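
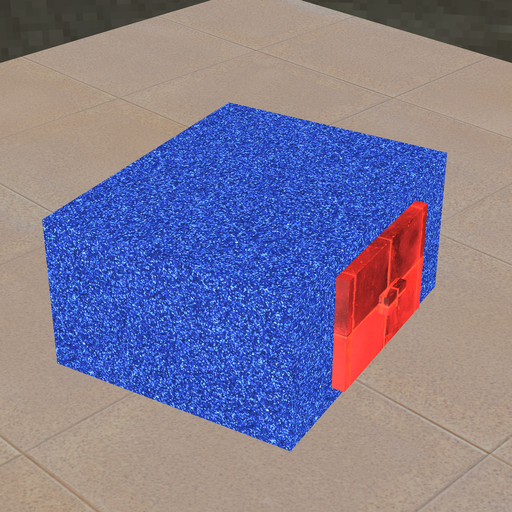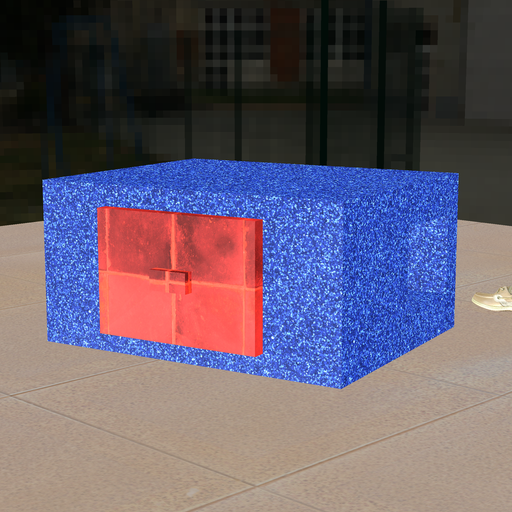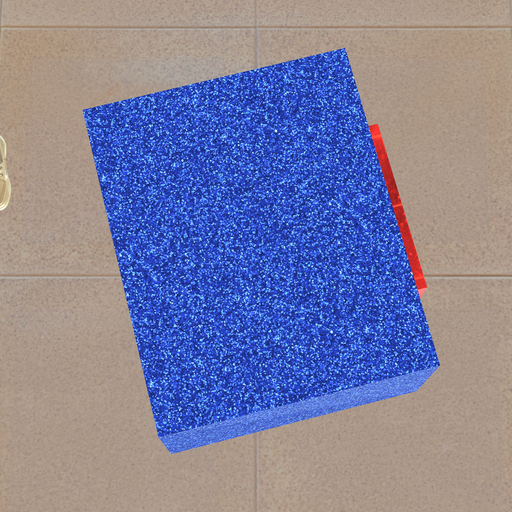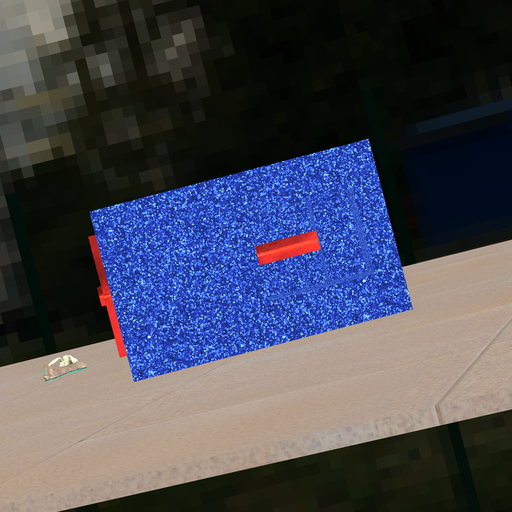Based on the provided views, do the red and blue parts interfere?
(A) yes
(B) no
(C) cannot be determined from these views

(A) yes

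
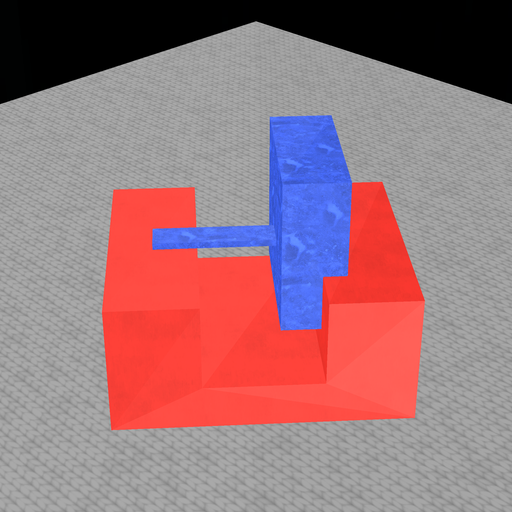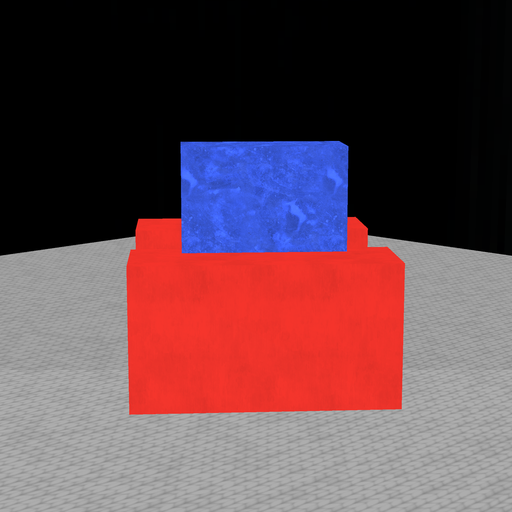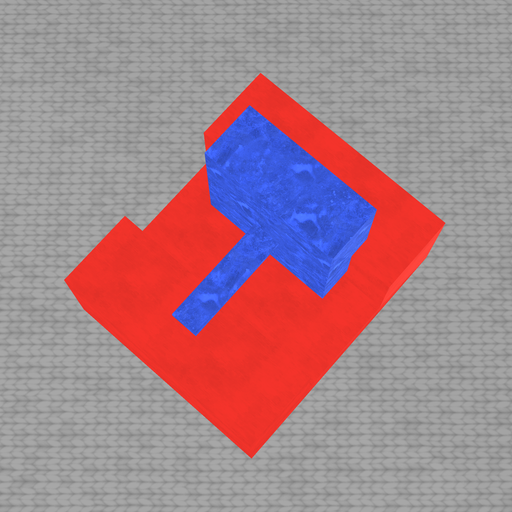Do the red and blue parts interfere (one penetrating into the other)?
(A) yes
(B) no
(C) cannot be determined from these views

(A) yes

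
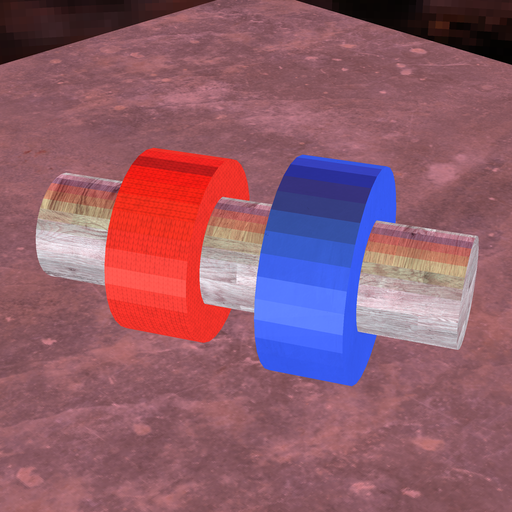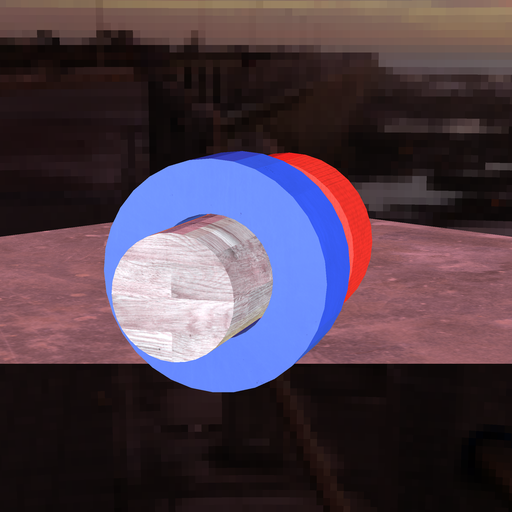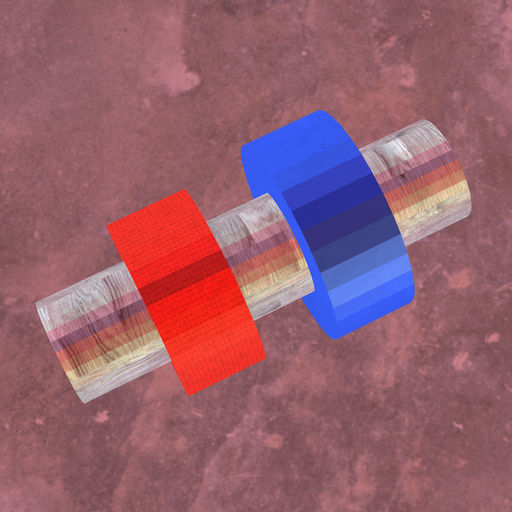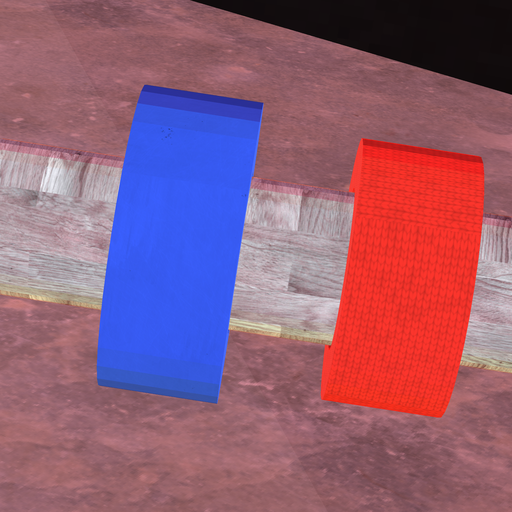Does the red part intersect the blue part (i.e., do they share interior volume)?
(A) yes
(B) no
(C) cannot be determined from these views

(B) no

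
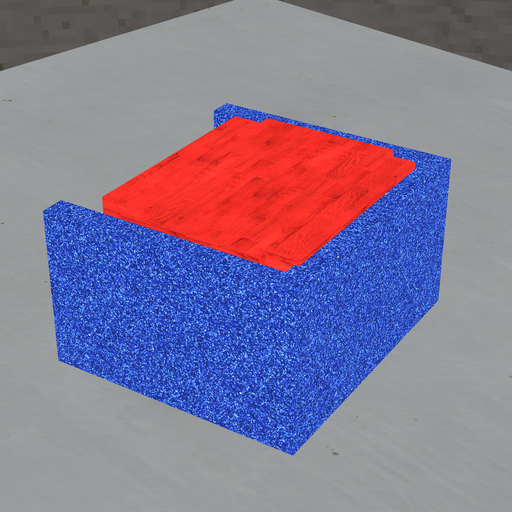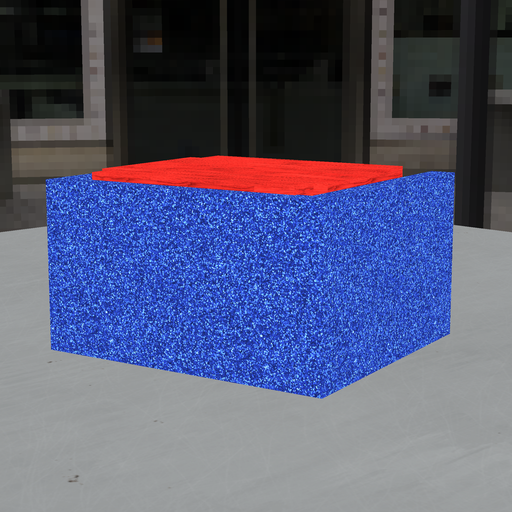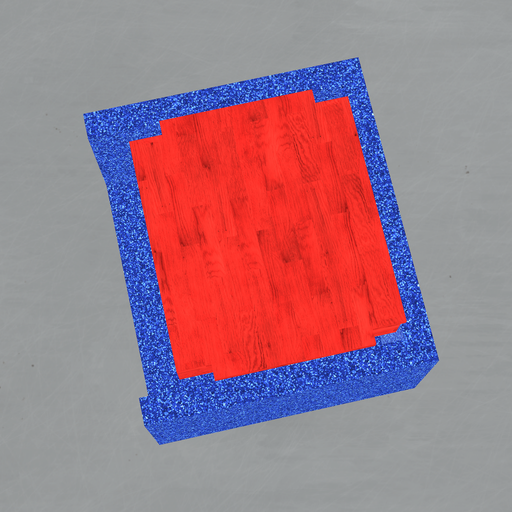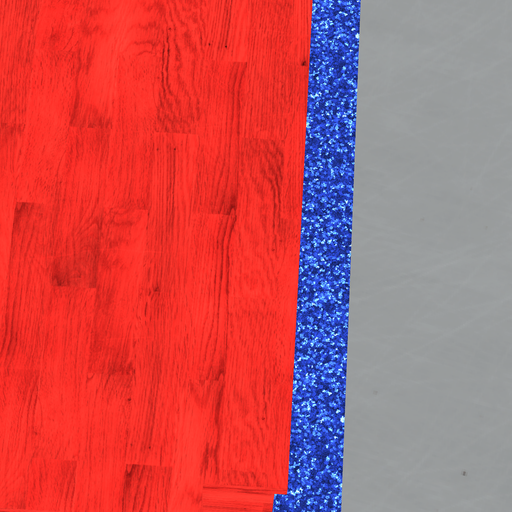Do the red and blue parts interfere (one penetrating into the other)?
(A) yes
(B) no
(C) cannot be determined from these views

(A) yes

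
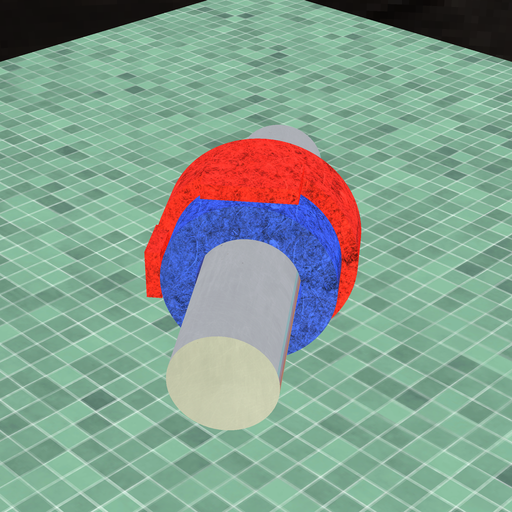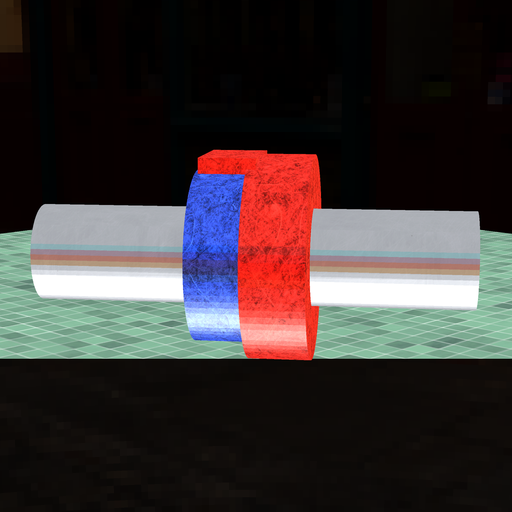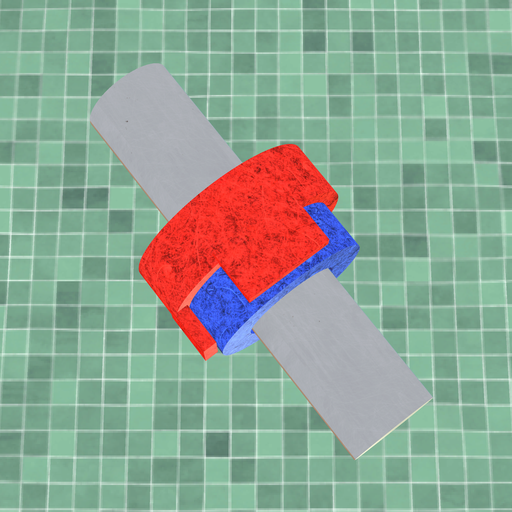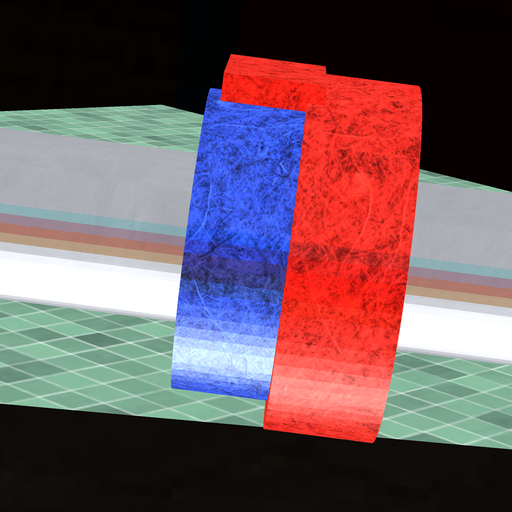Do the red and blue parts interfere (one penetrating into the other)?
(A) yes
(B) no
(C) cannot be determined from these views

(A) yes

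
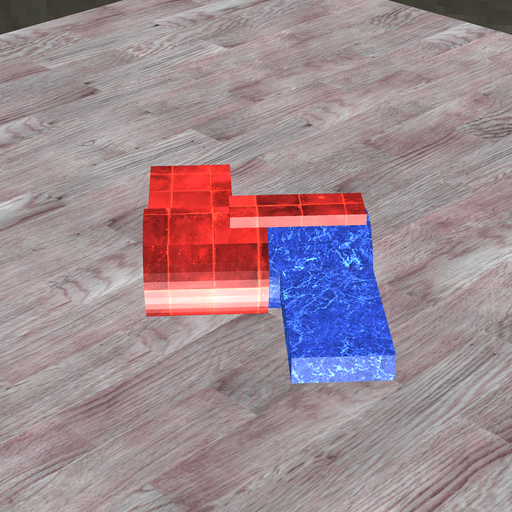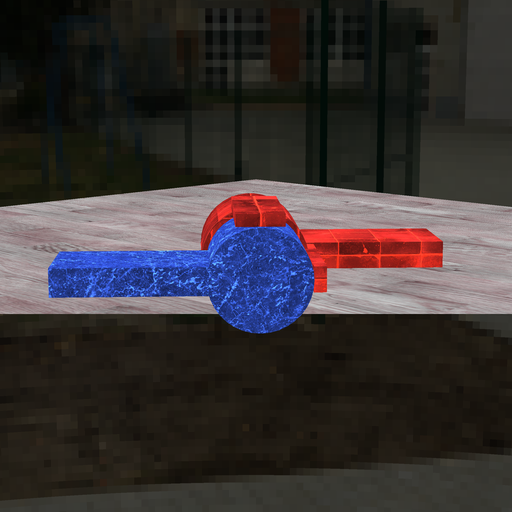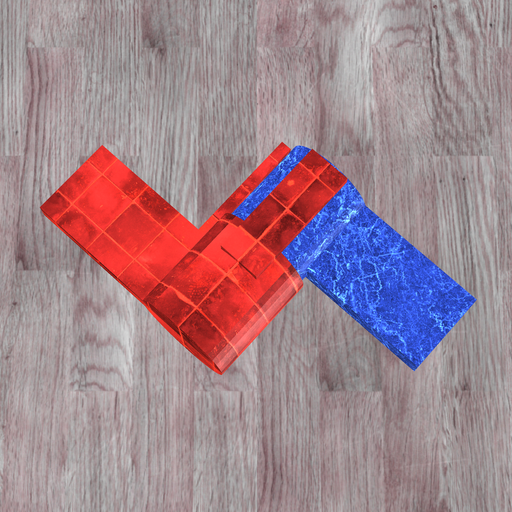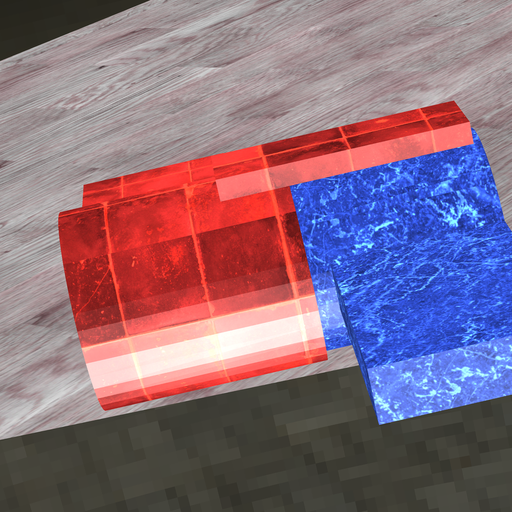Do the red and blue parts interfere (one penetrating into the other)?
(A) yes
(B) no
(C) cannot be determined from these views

(A) yes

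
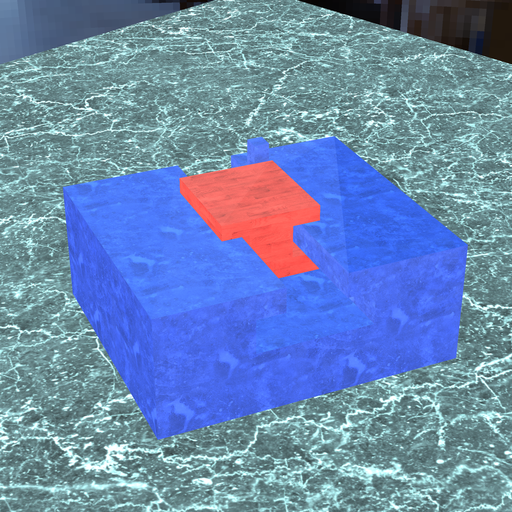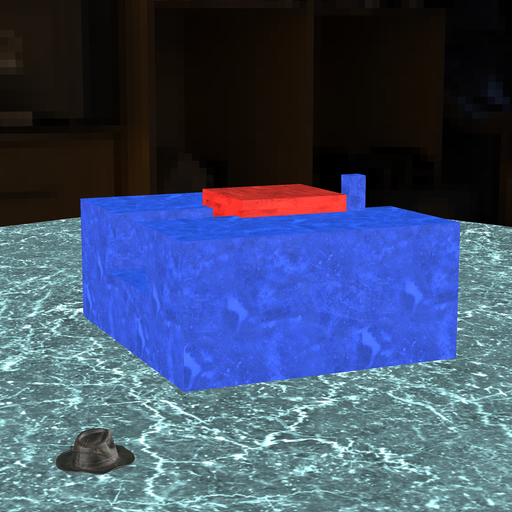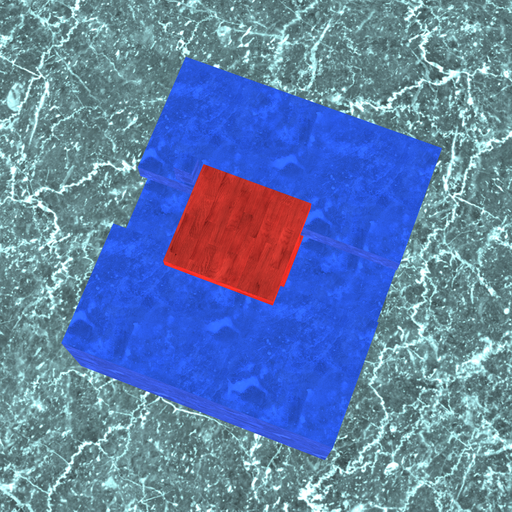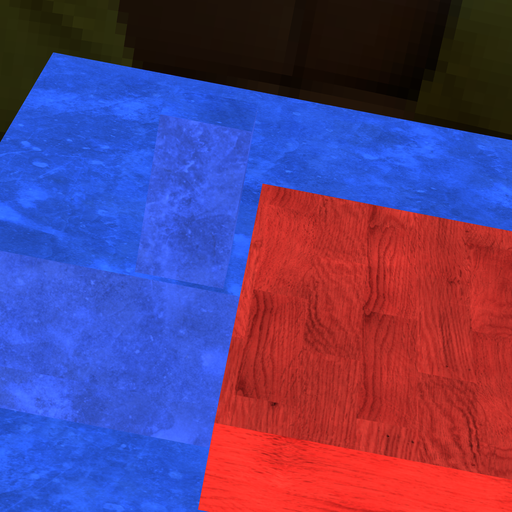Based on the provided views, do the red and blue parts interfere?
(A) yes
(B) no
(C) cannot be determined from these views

(B) no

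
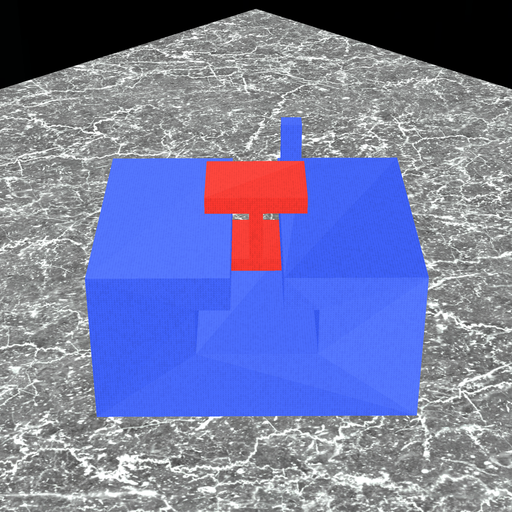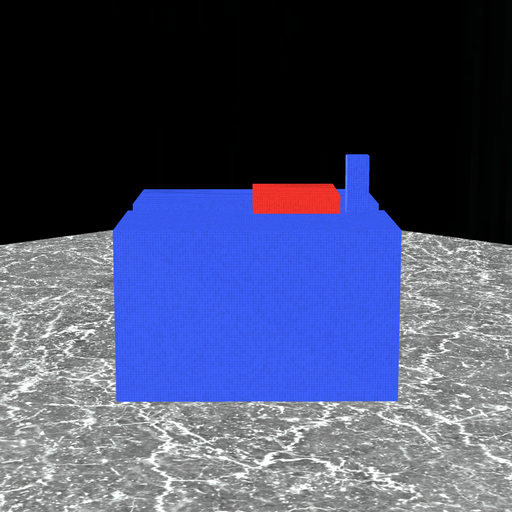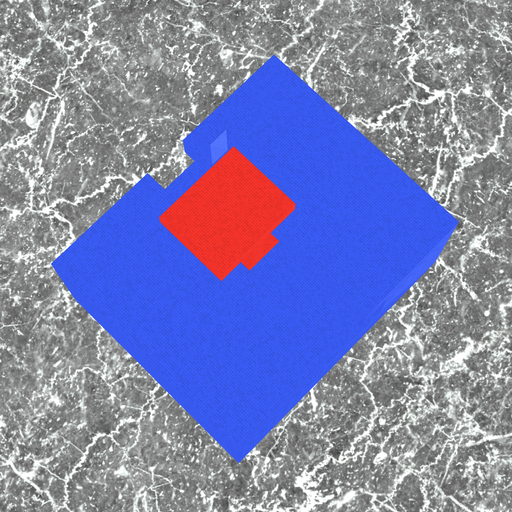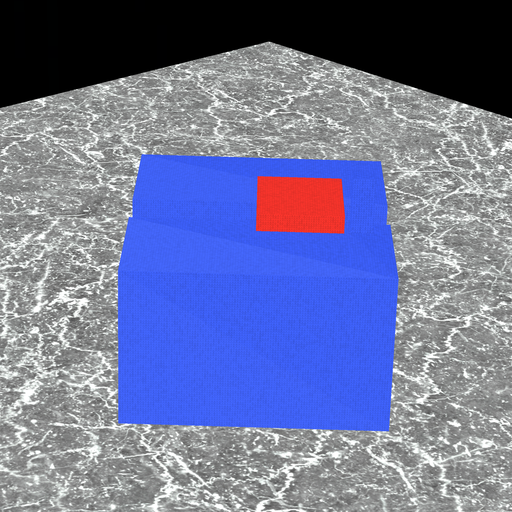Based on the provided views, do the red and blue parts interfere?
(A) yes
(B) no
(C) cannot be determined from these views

(B) no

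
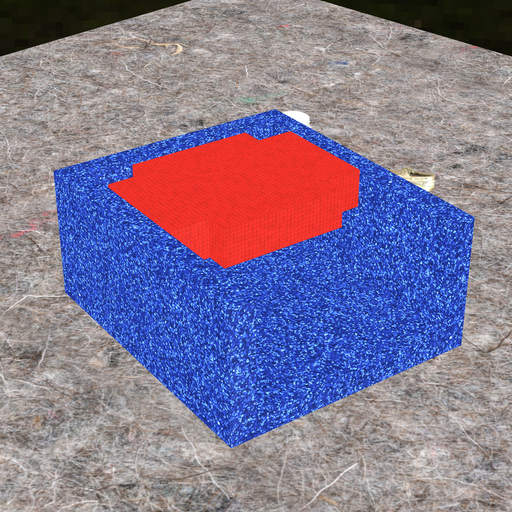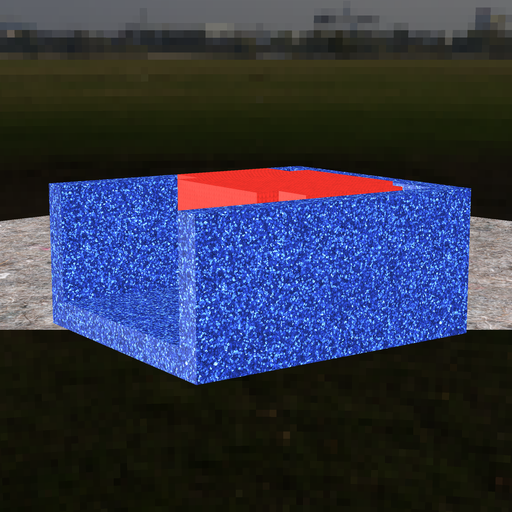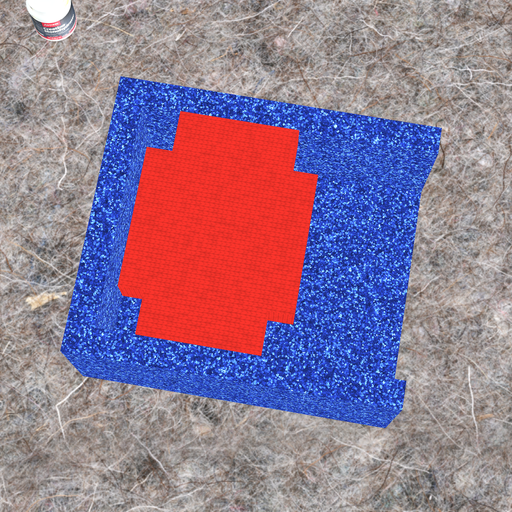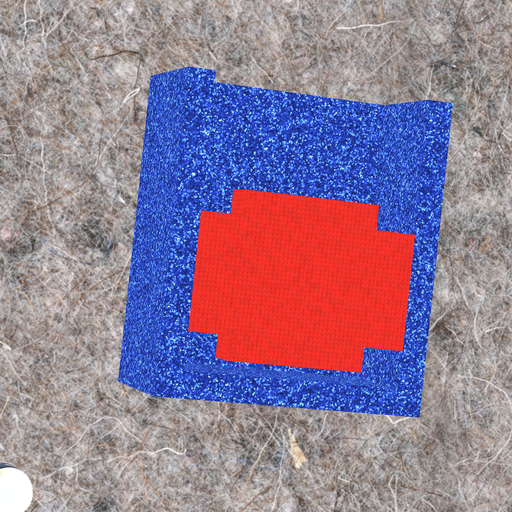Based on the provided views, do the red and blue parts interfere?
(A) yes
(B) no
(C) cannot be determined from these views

(B) no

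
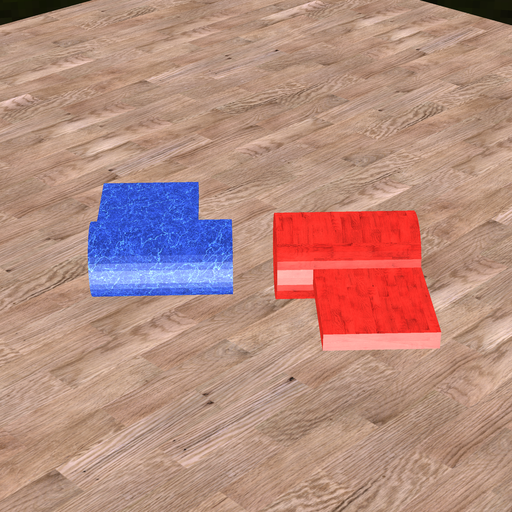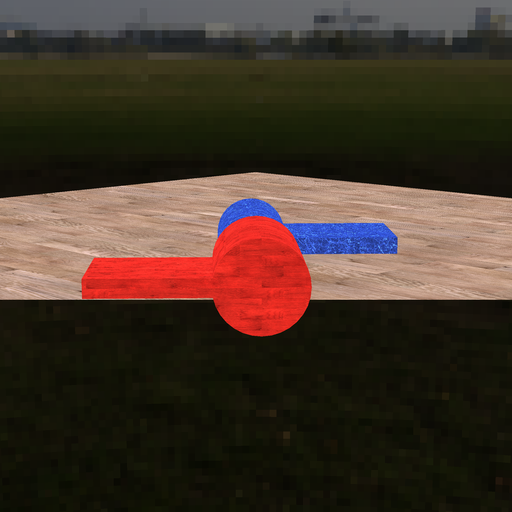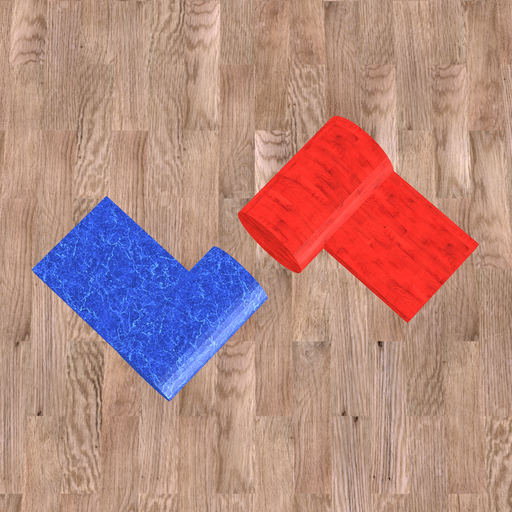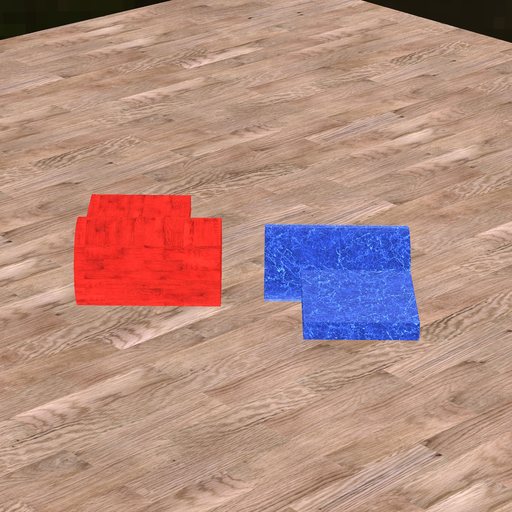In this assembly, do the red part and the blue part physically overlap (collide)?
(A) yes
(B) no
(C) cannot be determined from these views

(B) no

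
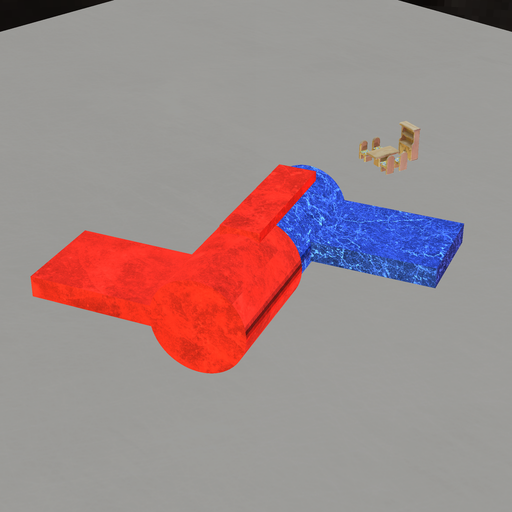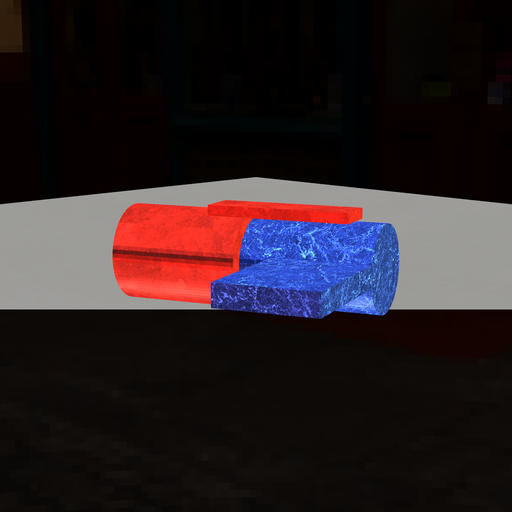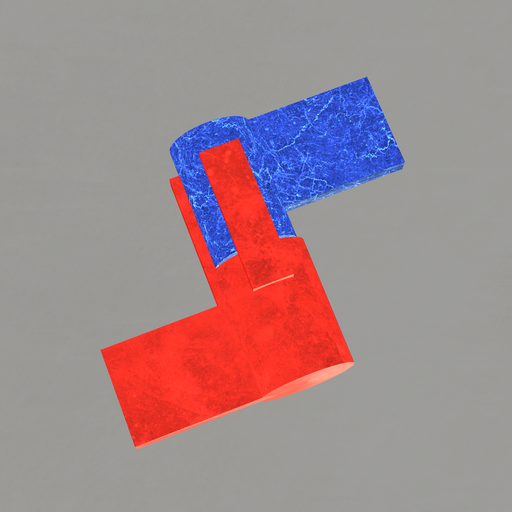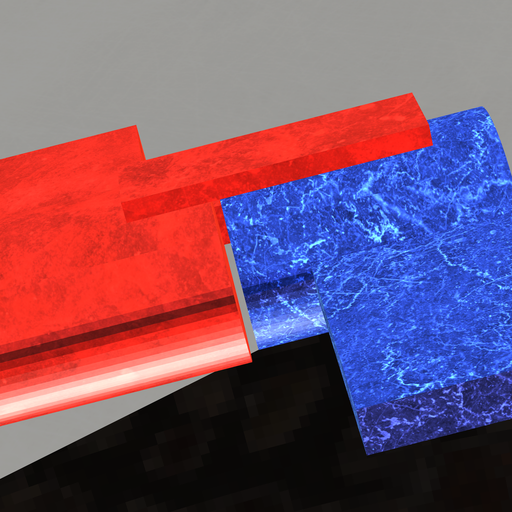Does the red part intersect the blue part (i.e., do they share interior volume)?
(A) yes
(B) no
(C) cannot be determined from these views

(B) no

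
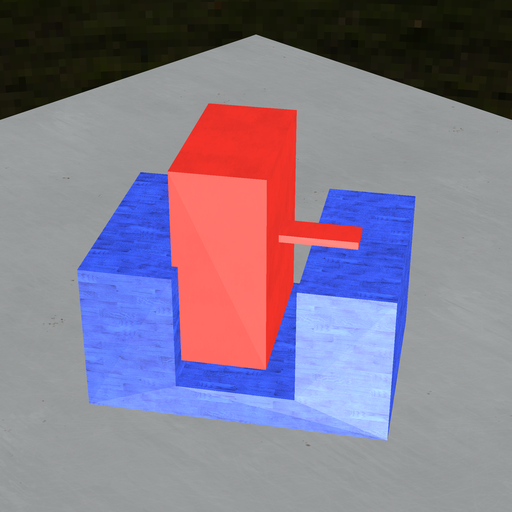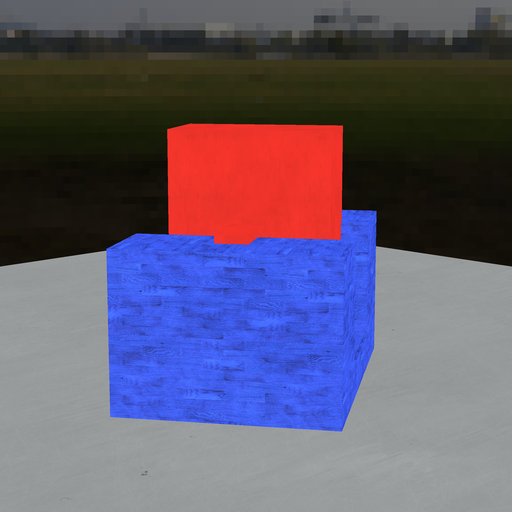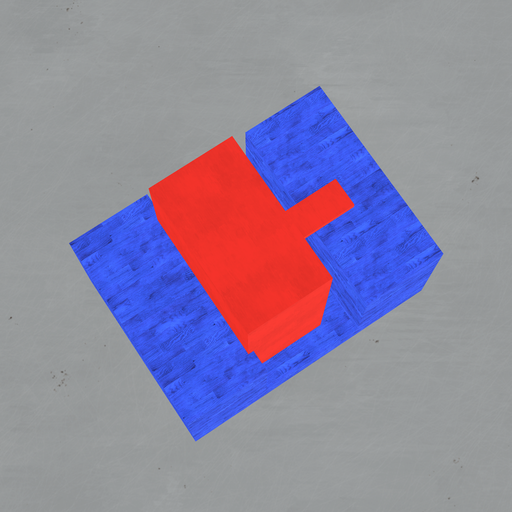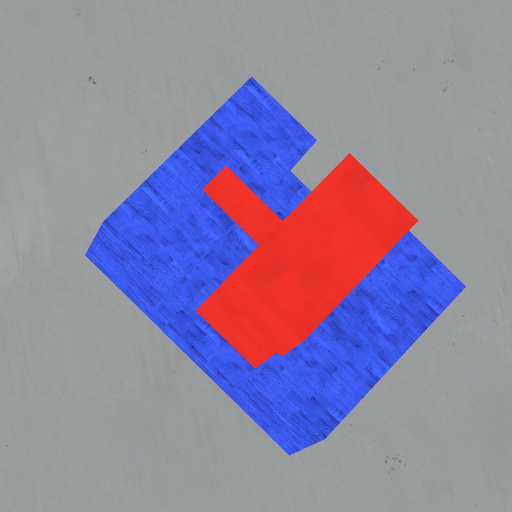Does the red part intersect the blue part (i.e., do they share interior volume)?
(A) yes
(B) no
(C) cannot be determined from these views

(A) yes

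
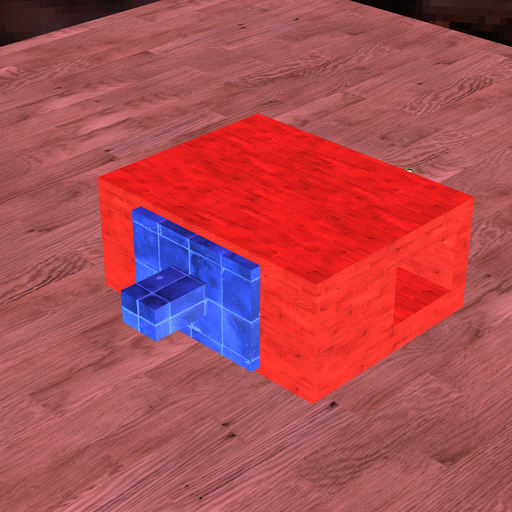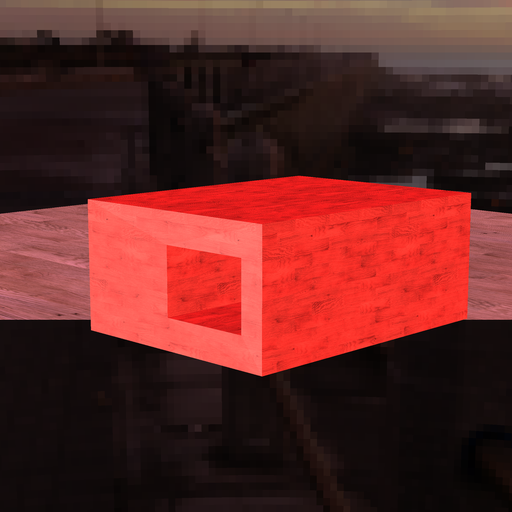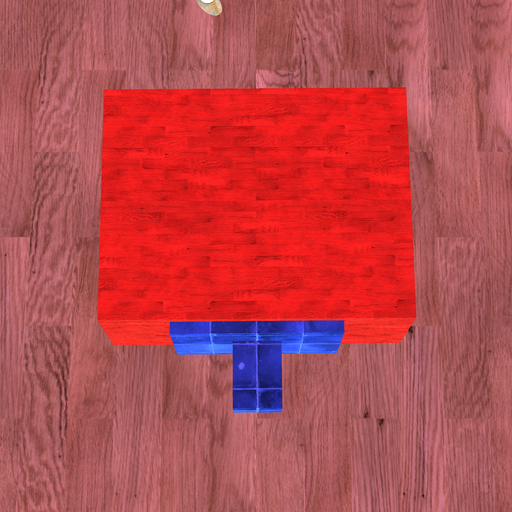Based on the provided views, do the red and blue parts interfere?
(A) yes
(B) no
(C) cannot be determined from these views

(C) cannot be determined from these views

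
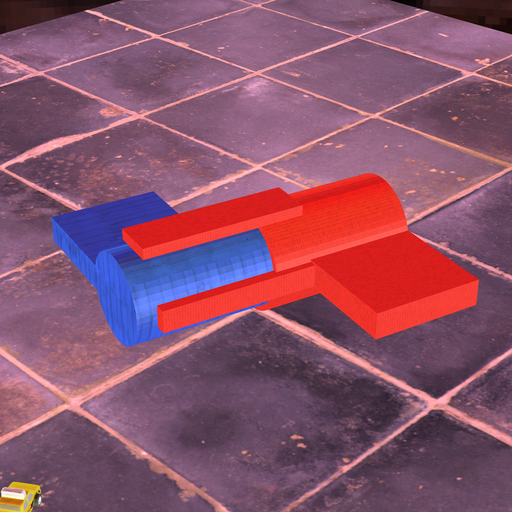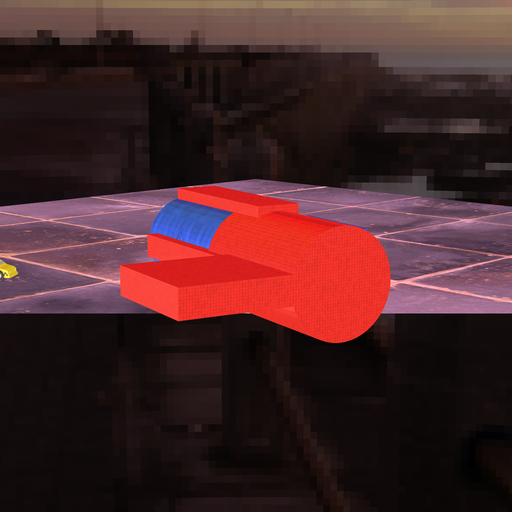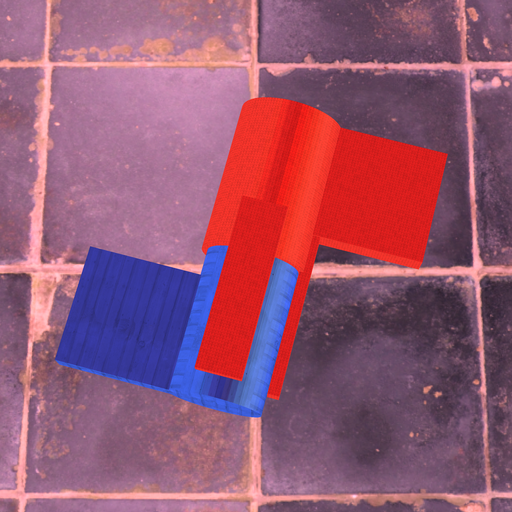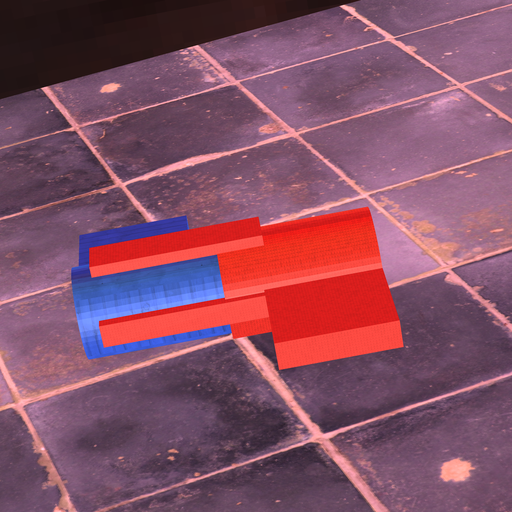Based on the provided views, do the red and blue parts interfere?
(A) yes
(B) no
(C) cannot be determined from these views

(A) yes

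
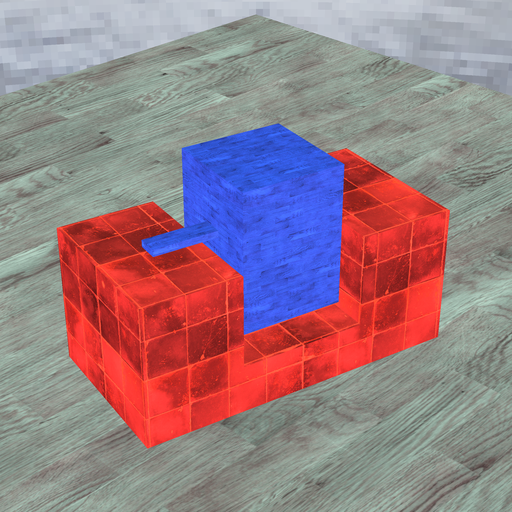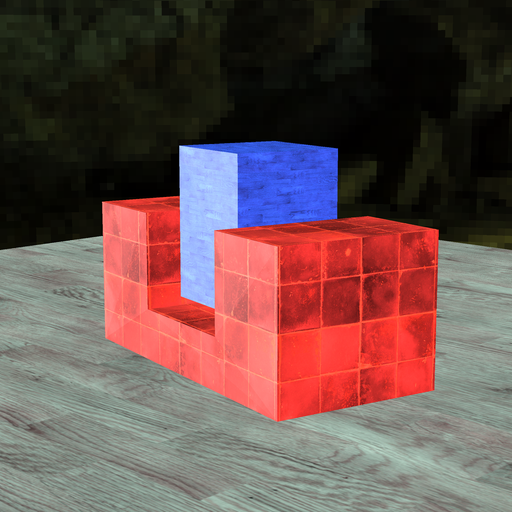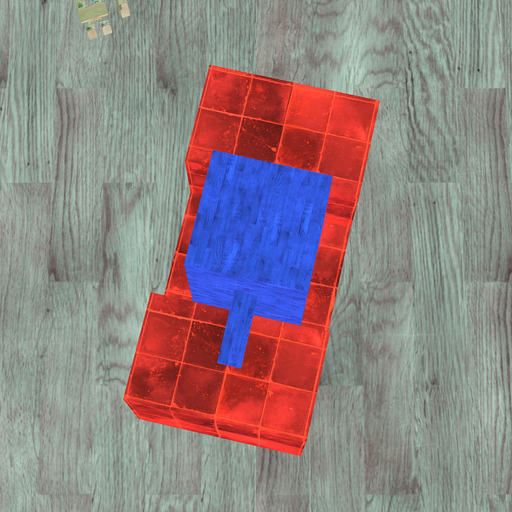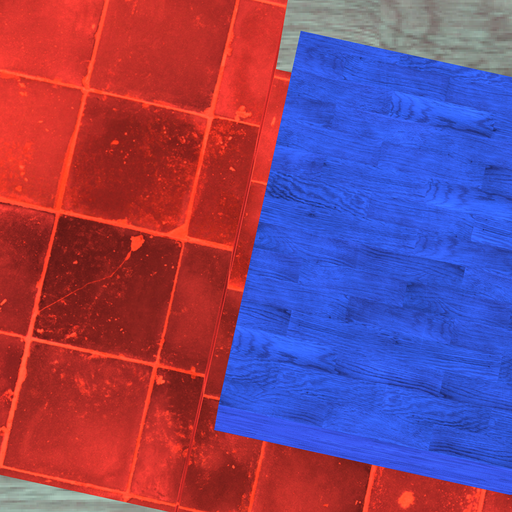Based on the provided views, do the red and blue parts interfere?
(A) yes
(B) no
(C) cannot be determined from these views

(B) no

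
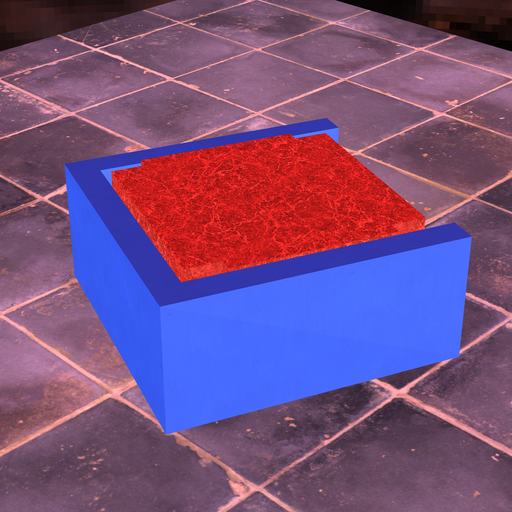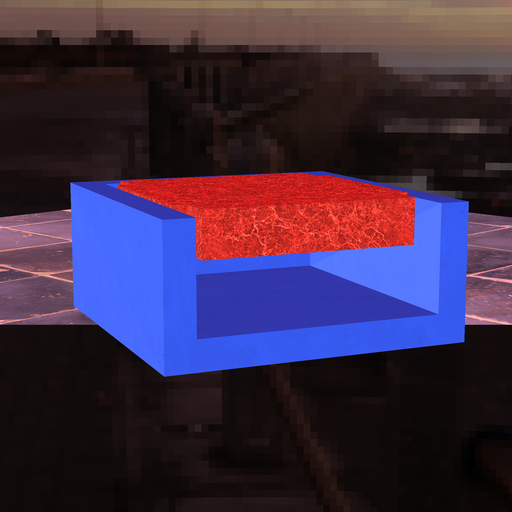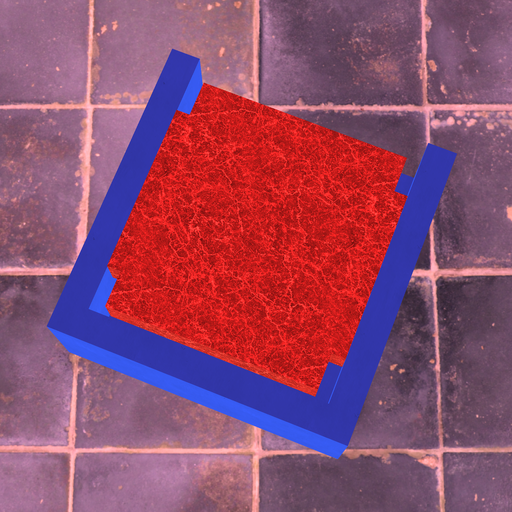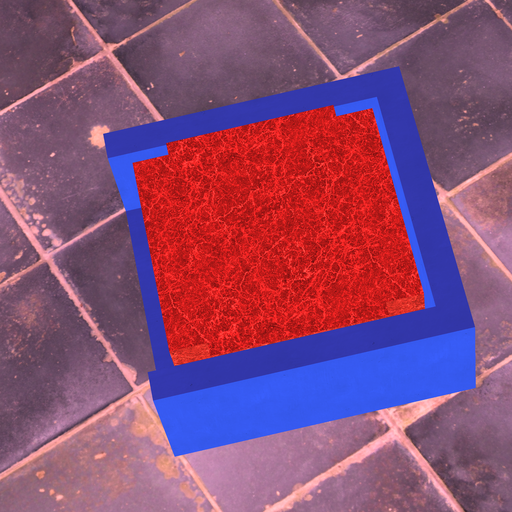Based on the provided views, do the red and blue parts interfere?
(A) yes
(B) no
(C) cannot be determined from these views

(B) no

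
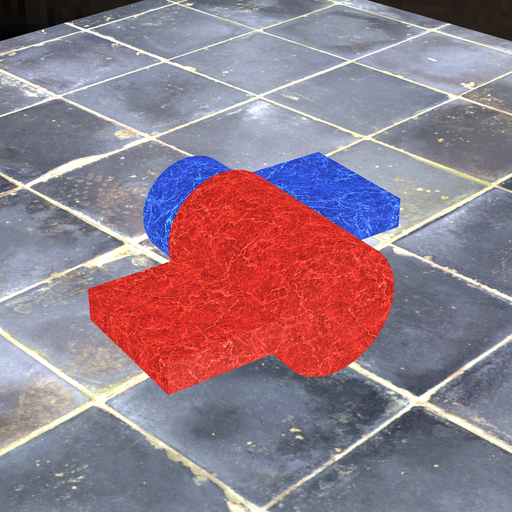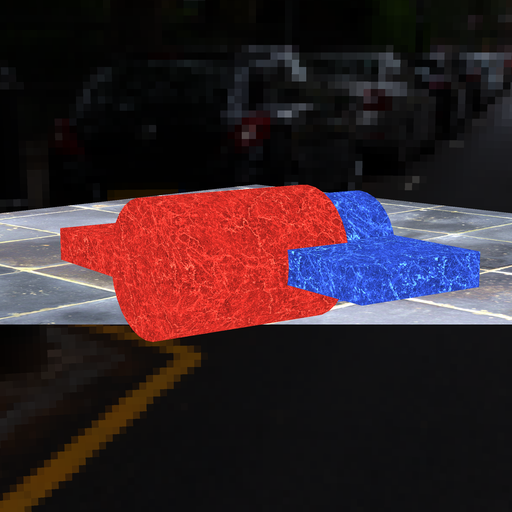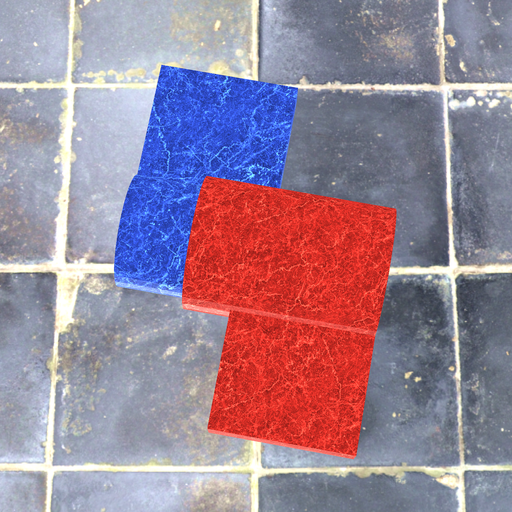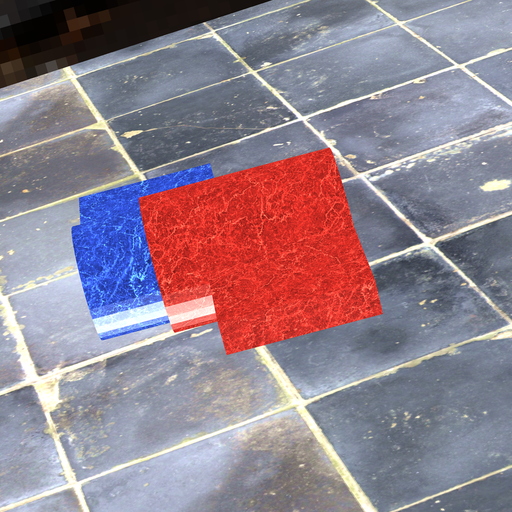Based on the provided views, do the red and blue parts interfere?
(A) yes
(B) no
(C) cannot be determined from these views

(A) yes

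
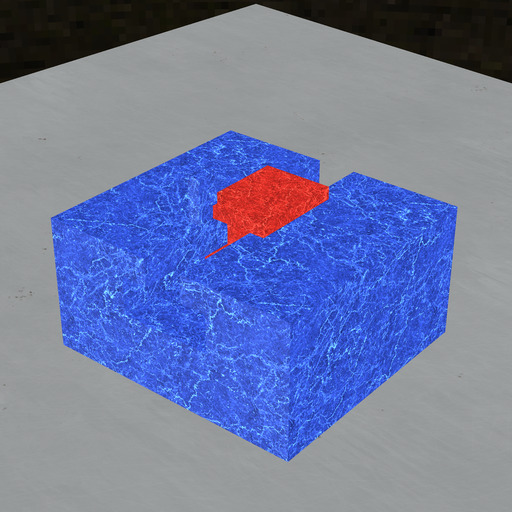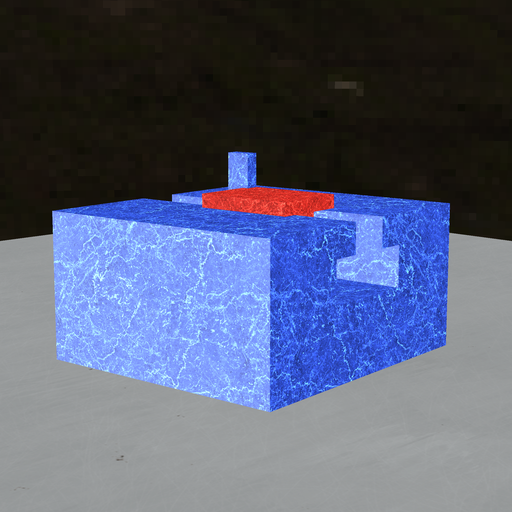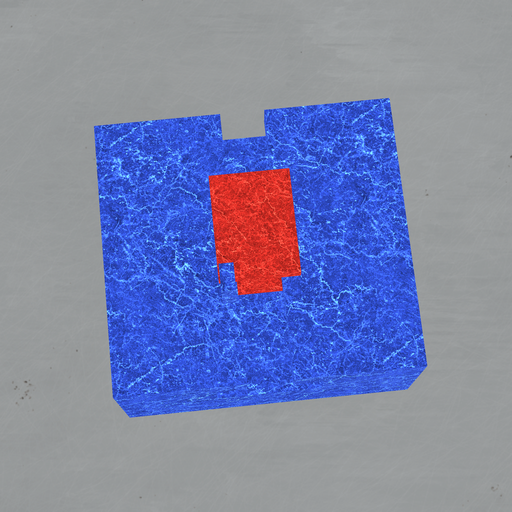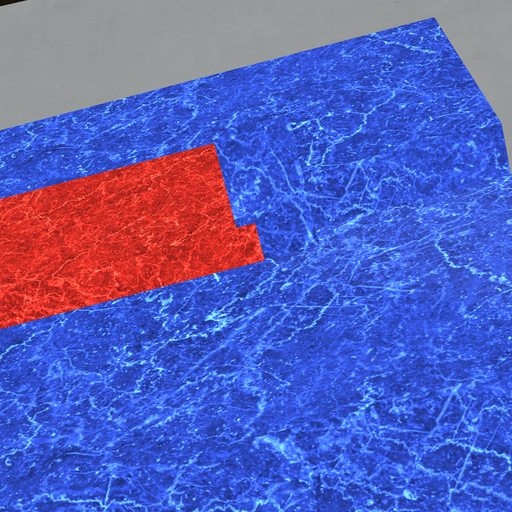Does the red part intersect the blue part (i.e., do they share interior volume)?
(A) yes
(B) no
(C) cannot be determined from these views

(A) yes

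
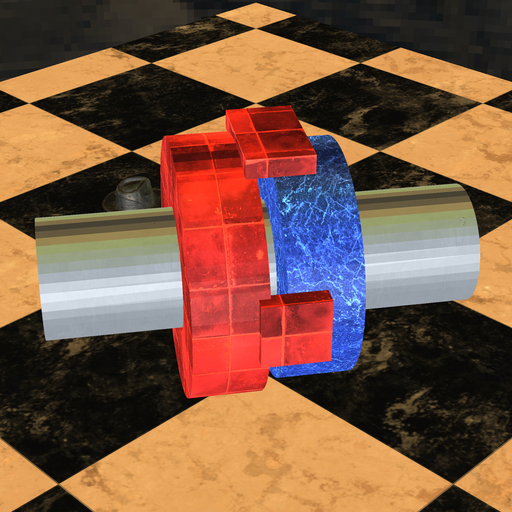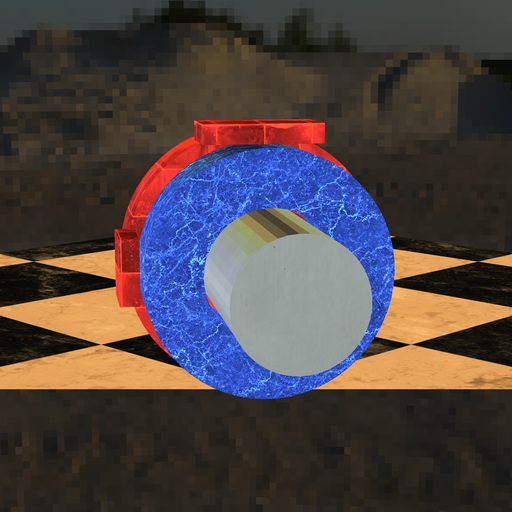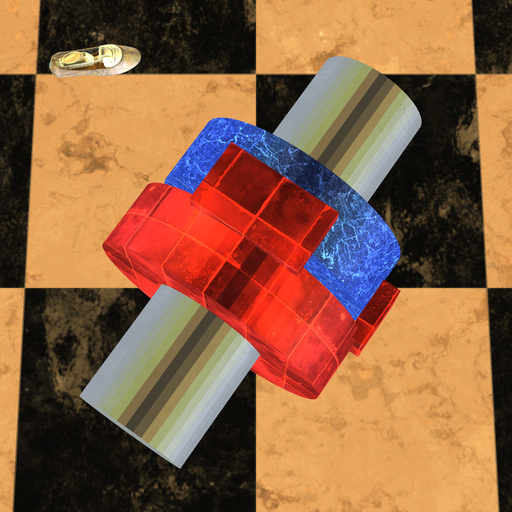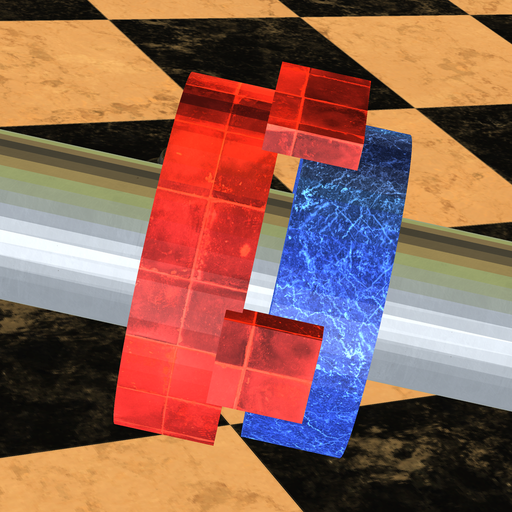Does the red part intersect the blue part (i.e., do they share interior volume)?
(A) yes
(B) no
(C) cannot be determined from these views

(B) no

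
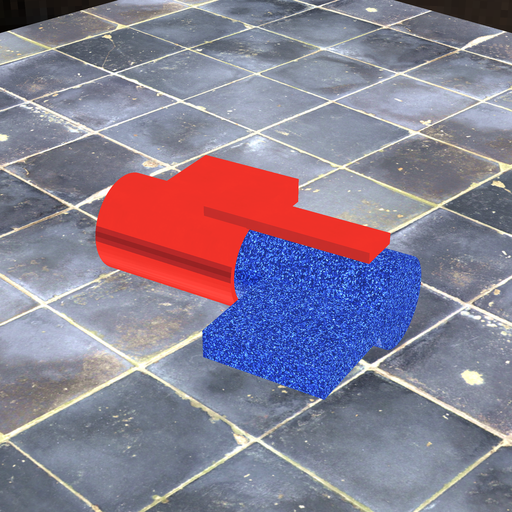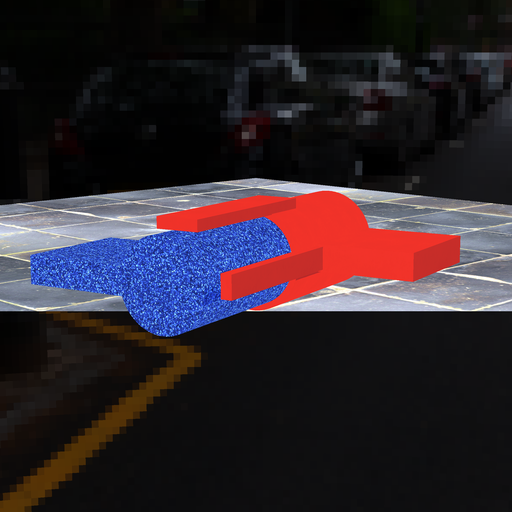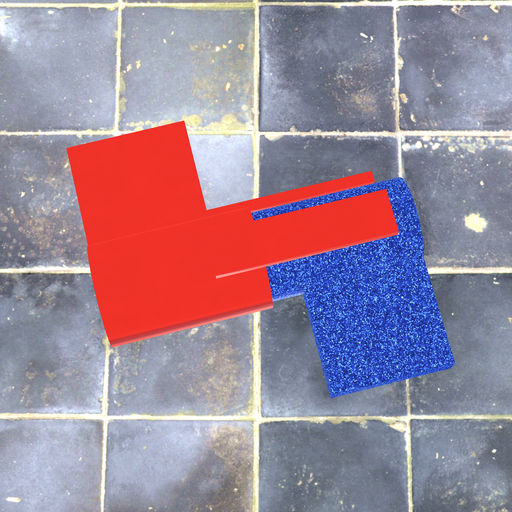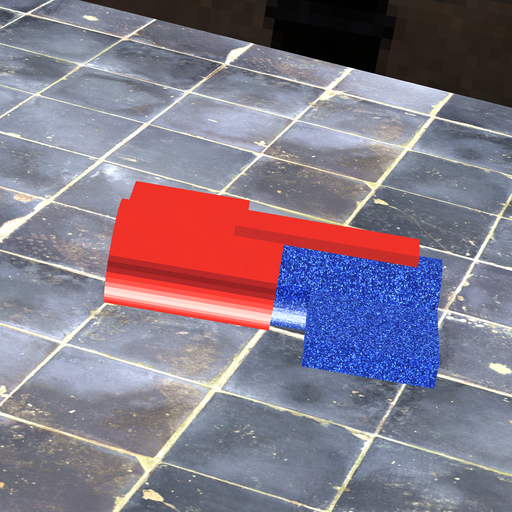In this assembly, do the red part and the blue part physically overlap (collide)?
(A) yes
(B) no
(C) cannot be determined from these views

(A) yes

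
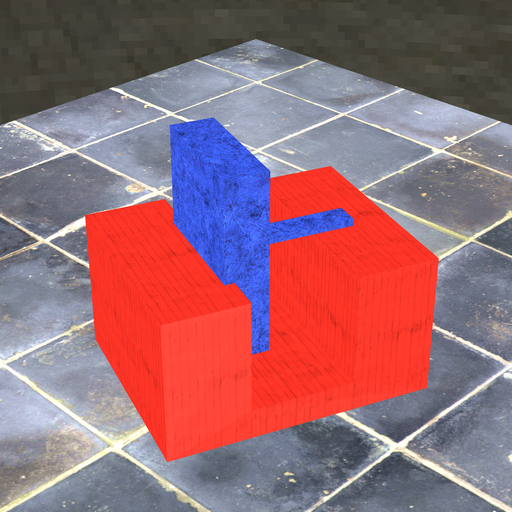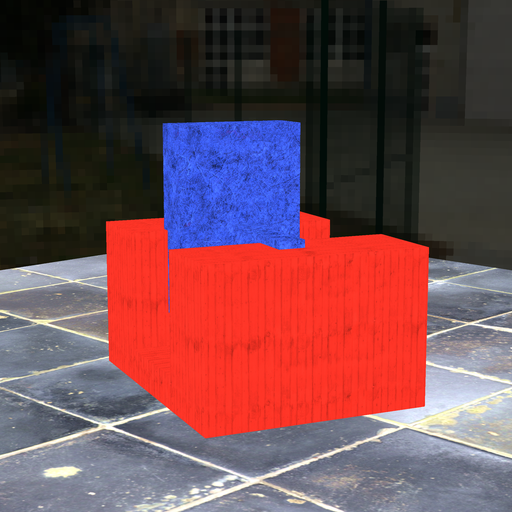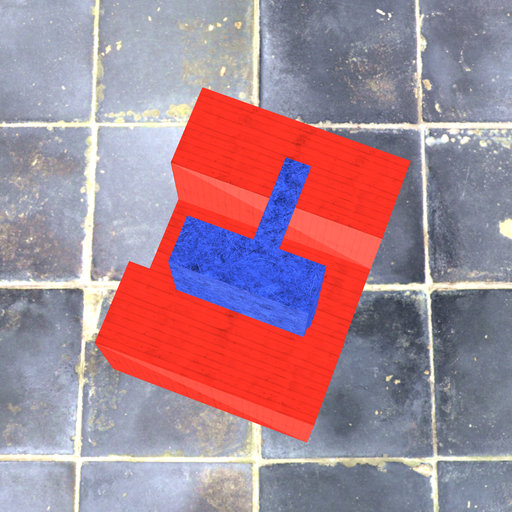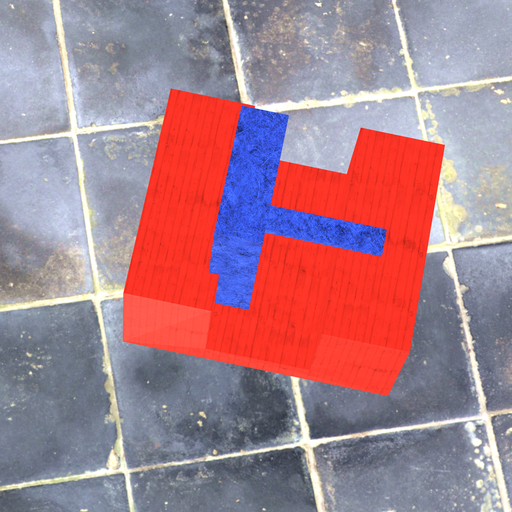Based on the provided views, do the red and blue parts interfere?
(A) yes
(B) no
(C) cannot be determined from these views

(A) yes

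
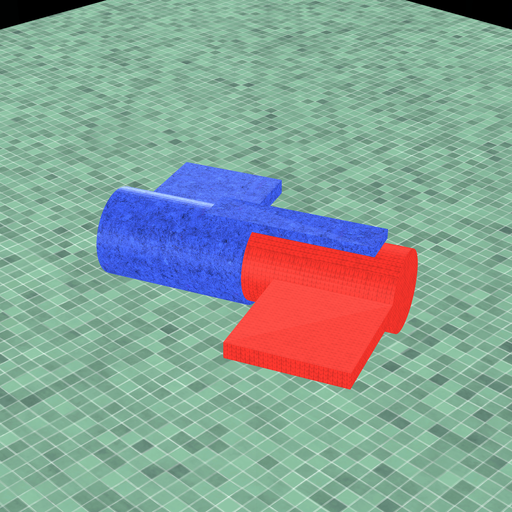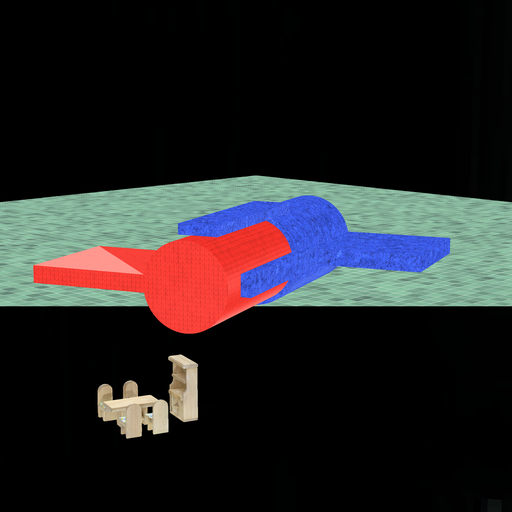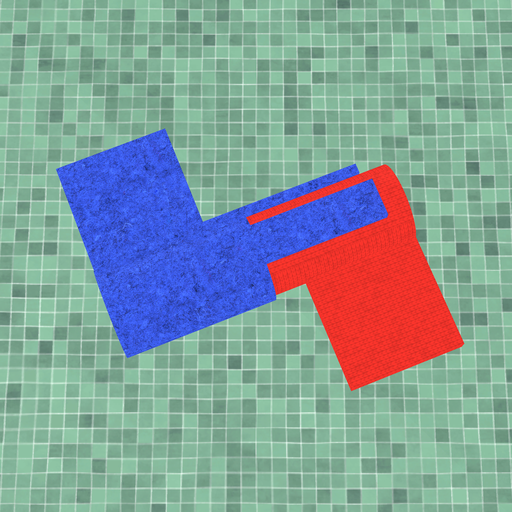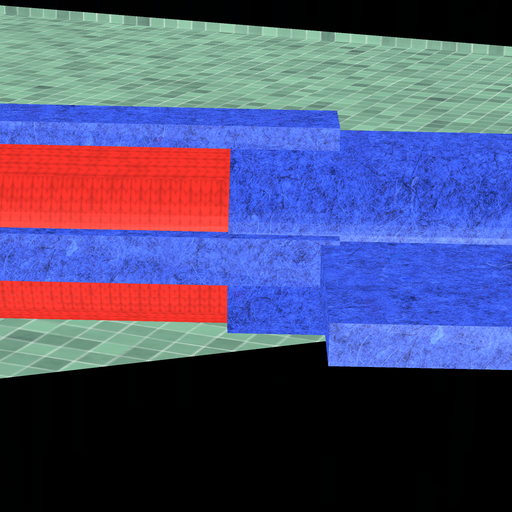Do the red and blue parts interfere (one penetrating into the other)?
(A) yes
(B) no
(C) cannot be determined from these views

(A) yes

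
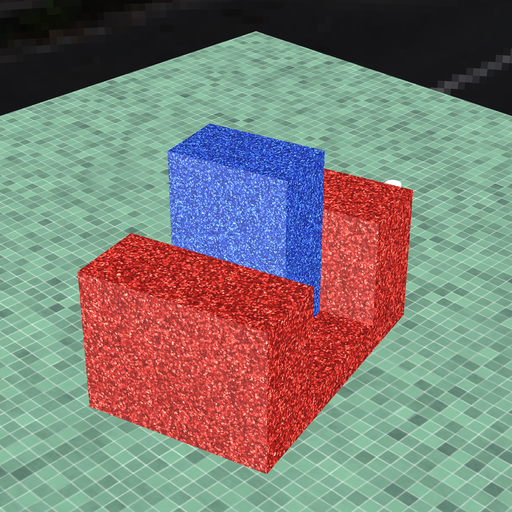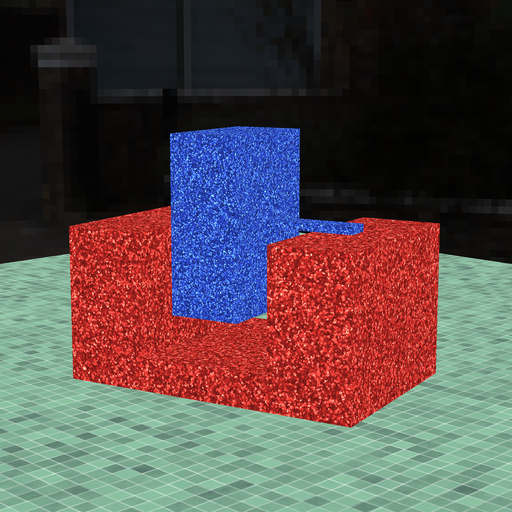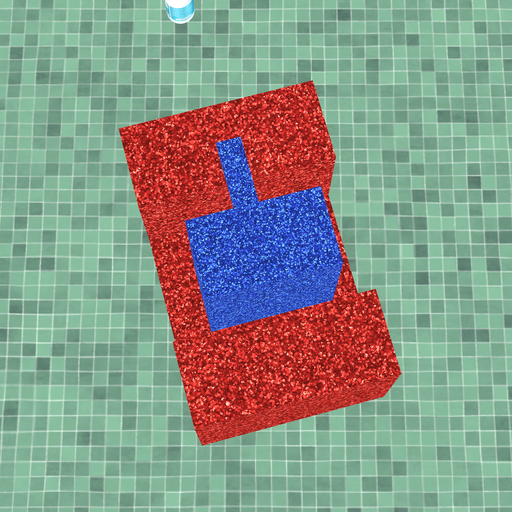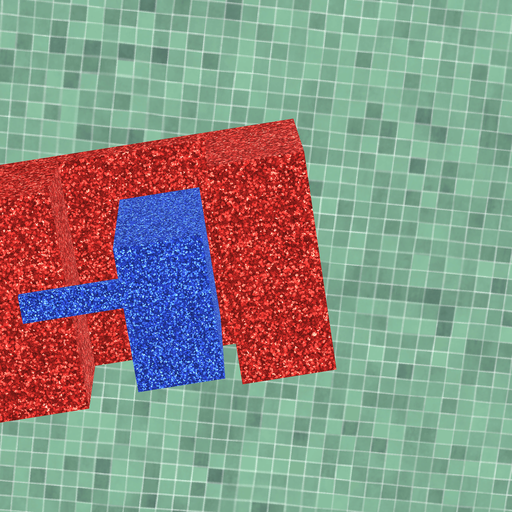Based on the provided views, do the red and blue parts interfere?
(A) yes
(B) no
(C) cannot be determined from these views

(B) no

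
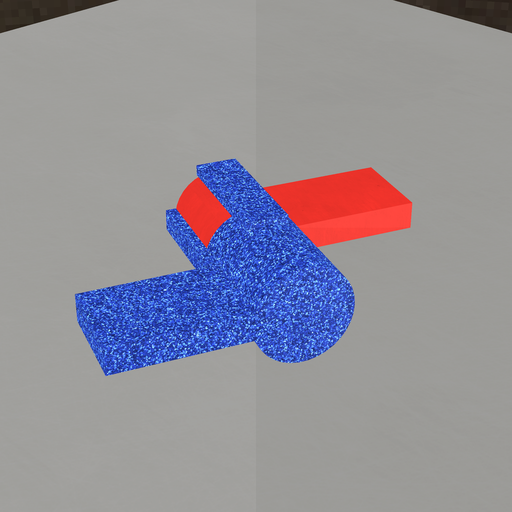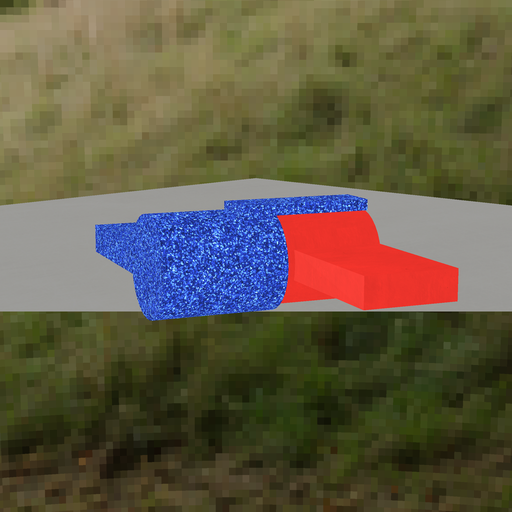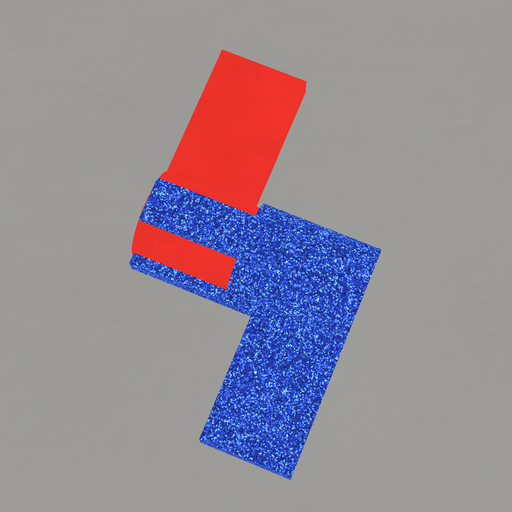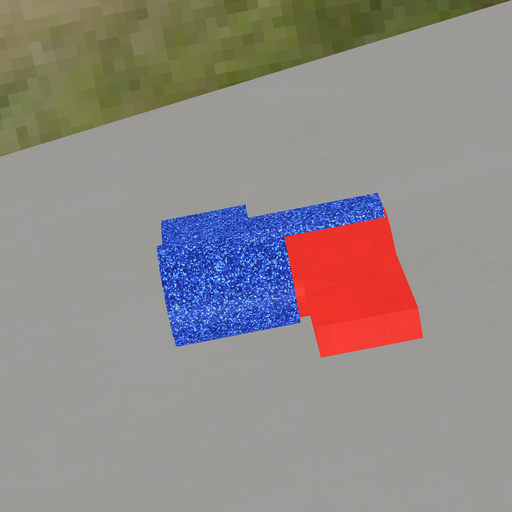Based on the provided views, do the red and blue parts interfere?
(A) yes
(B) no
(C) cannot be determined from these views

(A) yes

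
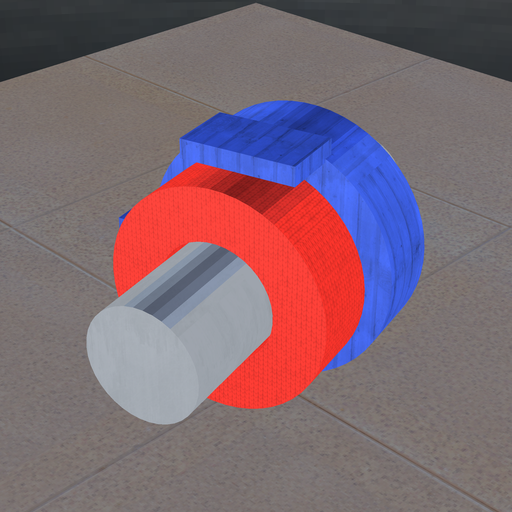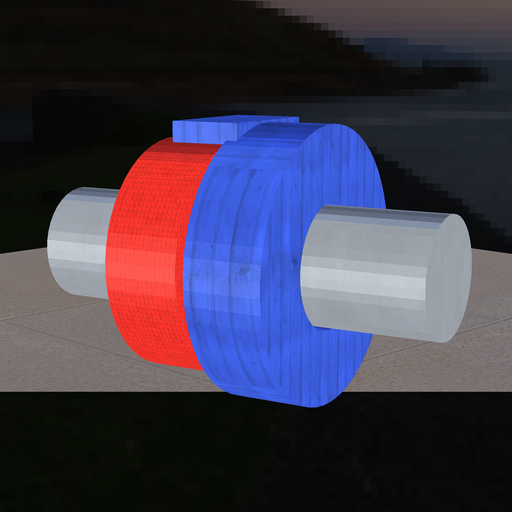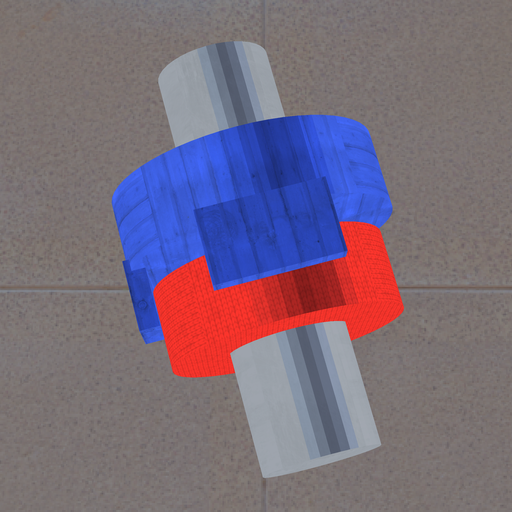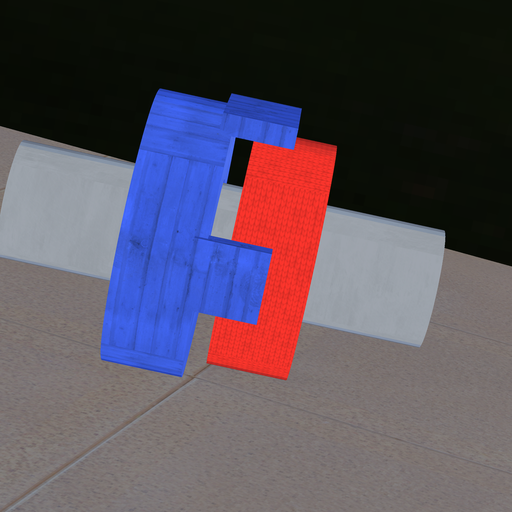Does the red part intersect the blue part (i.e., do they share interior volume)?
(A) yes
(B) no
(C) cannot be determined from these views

(B) no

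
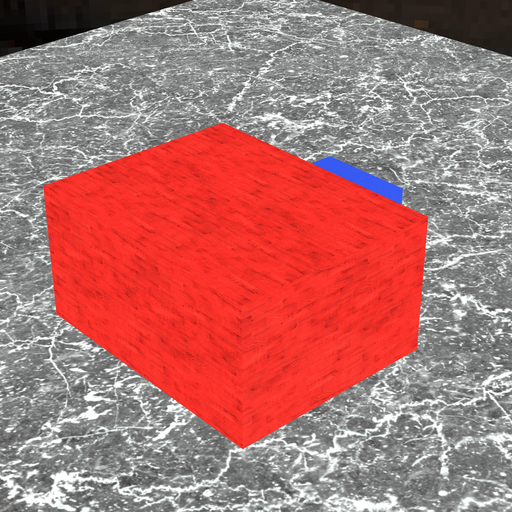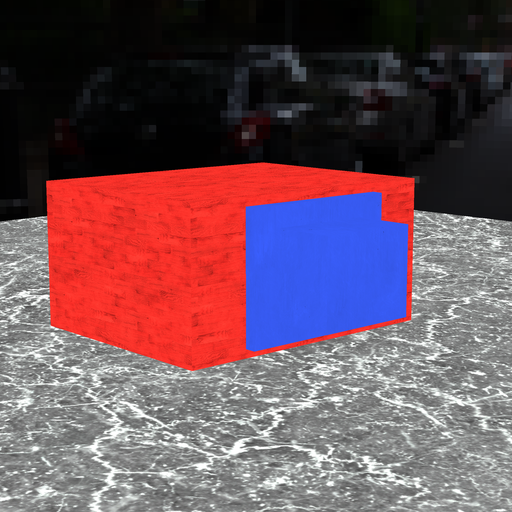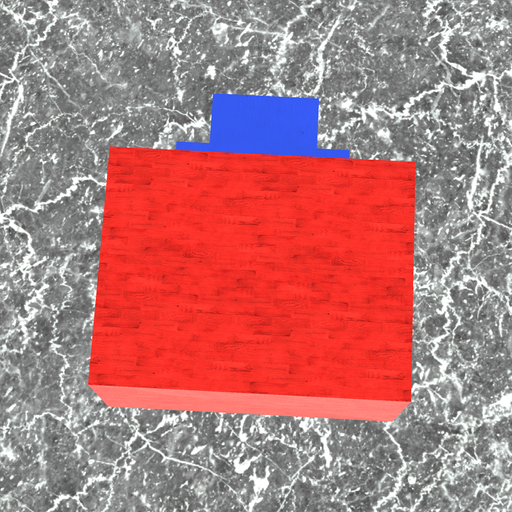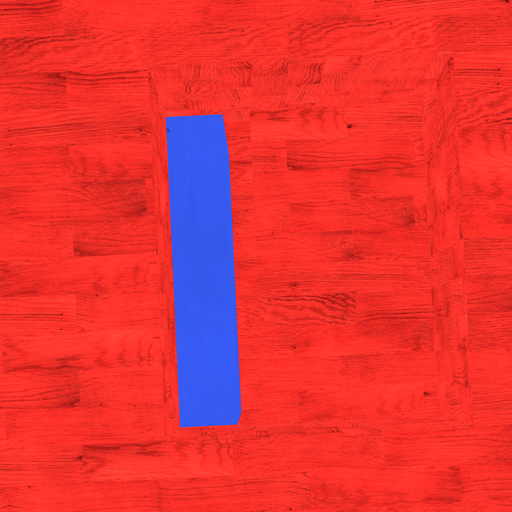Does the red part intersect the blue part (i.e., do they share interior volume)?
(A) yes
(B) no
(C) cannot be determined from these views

(B) no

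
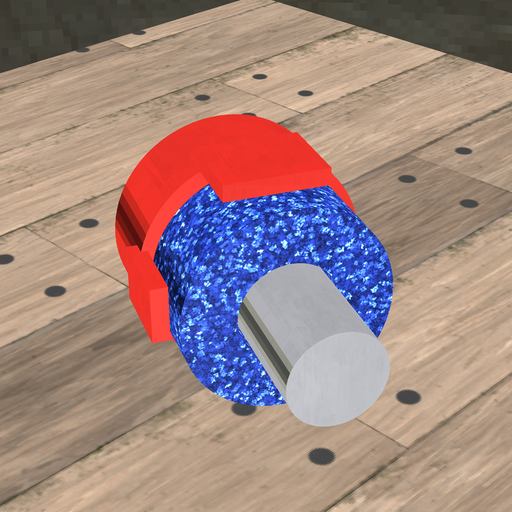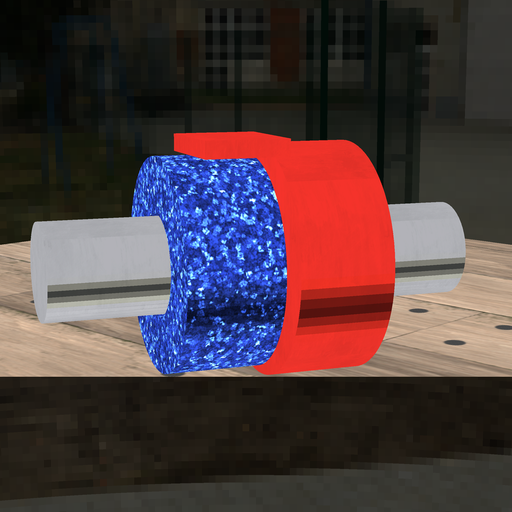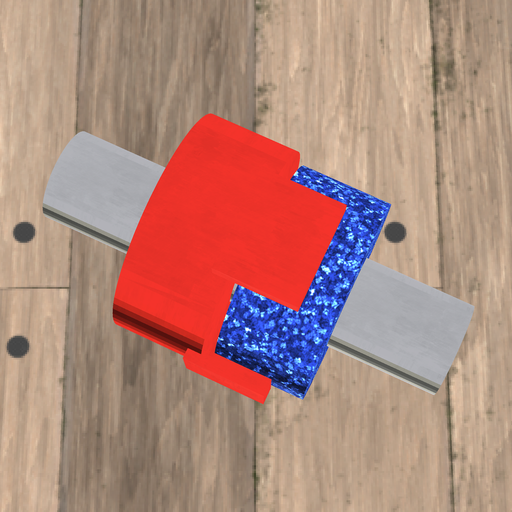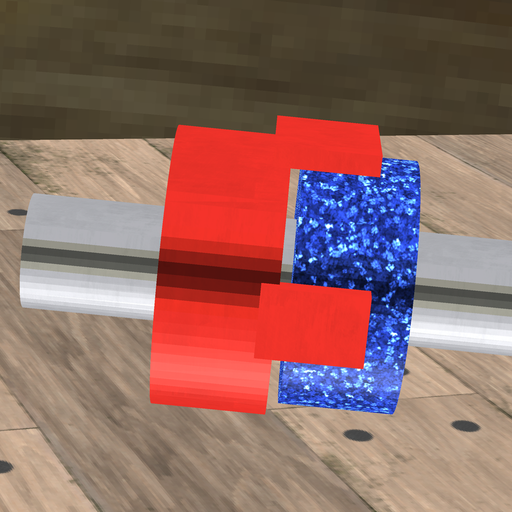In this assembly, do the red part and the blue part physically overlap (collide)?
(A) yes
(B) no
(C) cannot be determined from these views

(B) no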